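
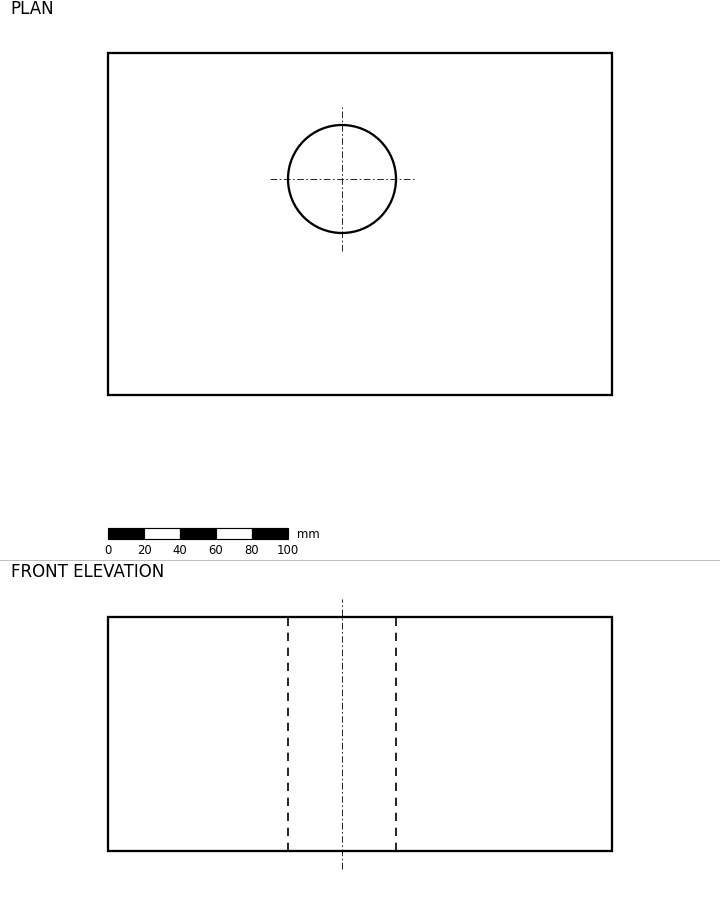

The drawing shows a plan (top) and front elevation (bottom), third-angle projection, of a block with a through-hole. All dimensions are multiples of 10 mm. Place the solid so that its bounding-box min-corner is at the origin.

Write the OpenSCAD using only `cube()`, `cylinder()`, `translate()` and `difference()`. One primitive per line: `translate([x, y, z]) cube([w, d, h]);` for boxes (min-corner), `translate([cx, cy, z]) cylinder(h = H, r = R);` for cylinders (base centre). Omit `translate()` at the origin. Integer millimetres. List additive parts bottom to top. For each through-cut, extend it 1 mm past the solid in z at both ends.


difference() {
  cube([280, 190, 130]);
  translate([130, 120, -1]) cylinder(h = 132, r = 30);
}


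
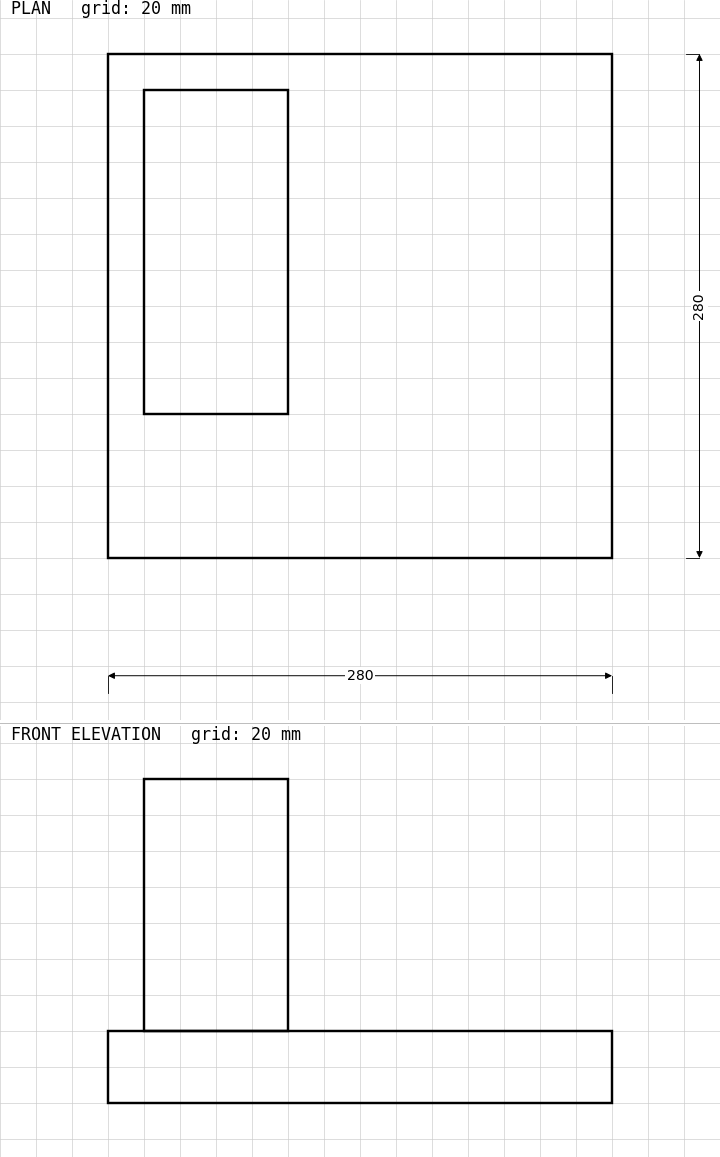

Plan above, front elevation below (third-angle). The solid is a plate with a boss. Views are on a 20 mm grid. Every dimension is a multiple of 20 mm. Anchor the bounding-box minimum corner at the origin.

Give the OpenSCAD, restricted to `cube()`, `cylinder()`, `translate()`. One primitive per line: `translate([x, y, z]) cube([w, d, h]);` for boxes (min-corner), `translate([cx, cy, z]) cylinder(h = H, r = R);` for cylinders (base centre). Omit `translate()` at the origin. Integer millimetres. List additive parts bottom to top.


cube([280, 280, 40]);
translate([20, 80, 40]) cube([80, 180, 140]);


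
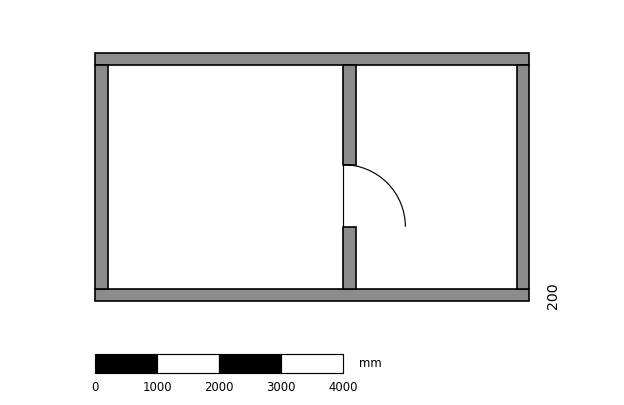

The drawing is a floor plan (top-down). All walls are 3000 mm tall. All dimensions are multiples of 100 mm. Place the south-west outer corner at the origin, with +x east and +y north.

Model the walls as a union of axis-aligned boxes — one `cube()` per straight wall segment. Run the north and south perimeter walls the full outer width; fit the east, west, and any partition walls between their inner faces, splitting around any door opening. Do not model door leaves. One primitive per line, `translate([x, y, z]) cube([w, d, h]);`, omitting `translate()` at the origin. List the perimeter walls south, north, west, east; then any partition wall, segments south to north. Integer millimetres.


cube([7000, 200, 3000]);
translate([0, 3800, 0]) cube([7000, 200, 3000]);
translate([0, 200, 0]) cube([200, 3600, 3000]);
translate([6800, 200, 0]) cube([200, 3600, 3000]);
translate([4000, 200, 0]) cube([200, 1000, 3000]);
translate([4000, 2200, 0]) cube([200, 1600, 3000]);


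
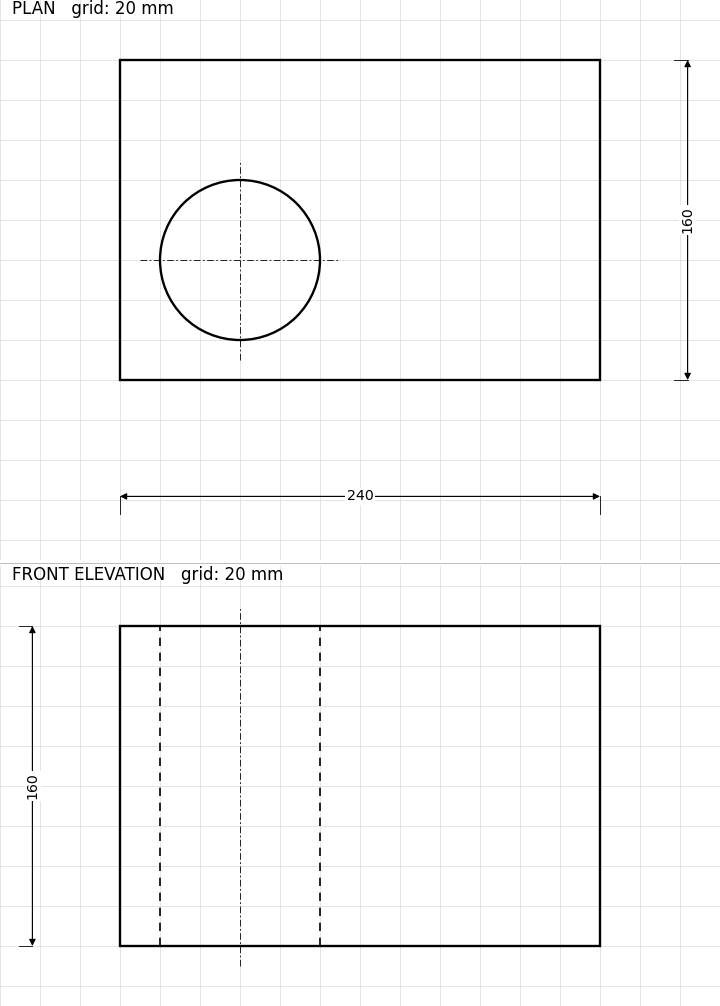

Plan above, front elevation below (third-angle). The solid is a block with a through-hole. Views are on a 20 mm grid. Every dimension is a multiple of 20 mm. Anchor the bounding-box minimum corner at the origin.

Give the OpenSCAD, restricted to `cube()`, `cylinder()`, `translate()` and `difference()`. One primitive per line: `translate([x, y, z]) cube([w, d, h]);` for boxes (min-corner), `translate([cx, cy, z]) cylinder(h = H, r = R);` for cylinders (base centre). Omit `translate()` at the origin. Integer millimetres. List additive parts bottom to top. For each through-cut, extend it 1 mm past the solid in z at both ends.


difference() {
  cube([240, 160, 160]);
  translate([60, 60, -1]) cylinder(h = 162, r = 40);
}


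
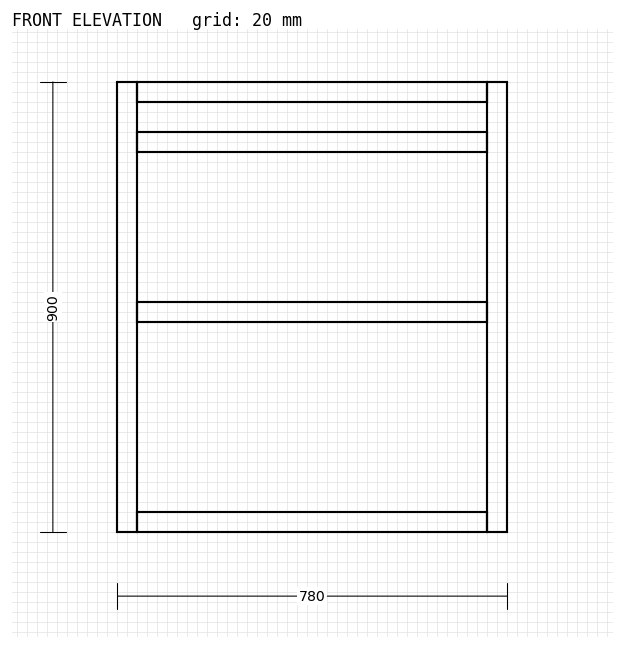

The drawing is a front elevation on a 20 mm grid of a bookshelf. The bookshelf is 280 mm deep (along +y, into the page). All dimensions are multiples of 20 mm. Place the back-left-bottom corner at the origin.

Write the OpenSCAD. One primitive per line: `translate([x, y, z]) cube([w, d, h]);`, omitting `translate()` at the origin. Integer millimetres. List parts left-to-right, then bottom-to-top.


cube([40, 280, 900]);
translate([40, 0, 0]) cube([700, 280, 40]);
translate([40, 0, 420]) cube([700, 280, 40]);
translate([40, 0, 760]) cube([700, 280, 40]);
translate([40, 0, 860]) cube([700, 280, 40]);
translate([740, 0, 0]) cube([40, 280, 900]);


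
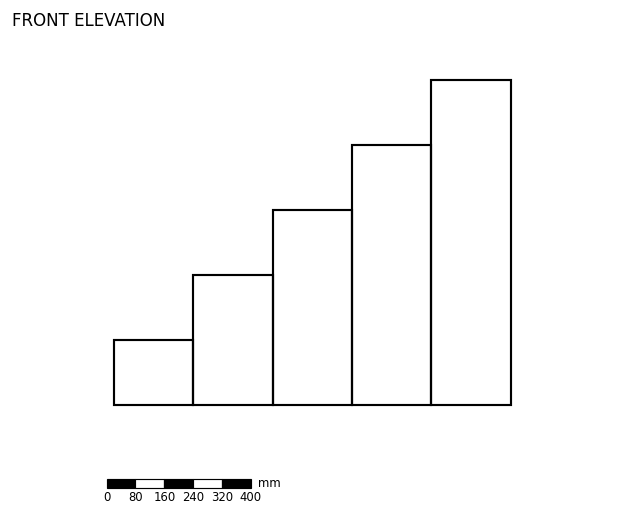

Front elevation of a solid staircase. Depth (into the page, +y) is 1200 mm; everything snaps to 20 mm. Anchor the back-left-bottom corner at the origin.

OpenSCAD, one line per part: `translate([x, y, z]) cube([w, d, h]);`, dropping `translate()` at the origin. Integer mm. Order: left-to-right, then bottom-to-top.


cube([220, 1200, 180]);
translate([220, 0, 0]) cube([220, 1200, 360]);
translate([440, 0, 0]) cube([220, 1200, 540]);
translate([660, 0, 0]) cube([220, 1200, 720]);
translate([880, 0, 0]) cube([220, 1200, 900]);


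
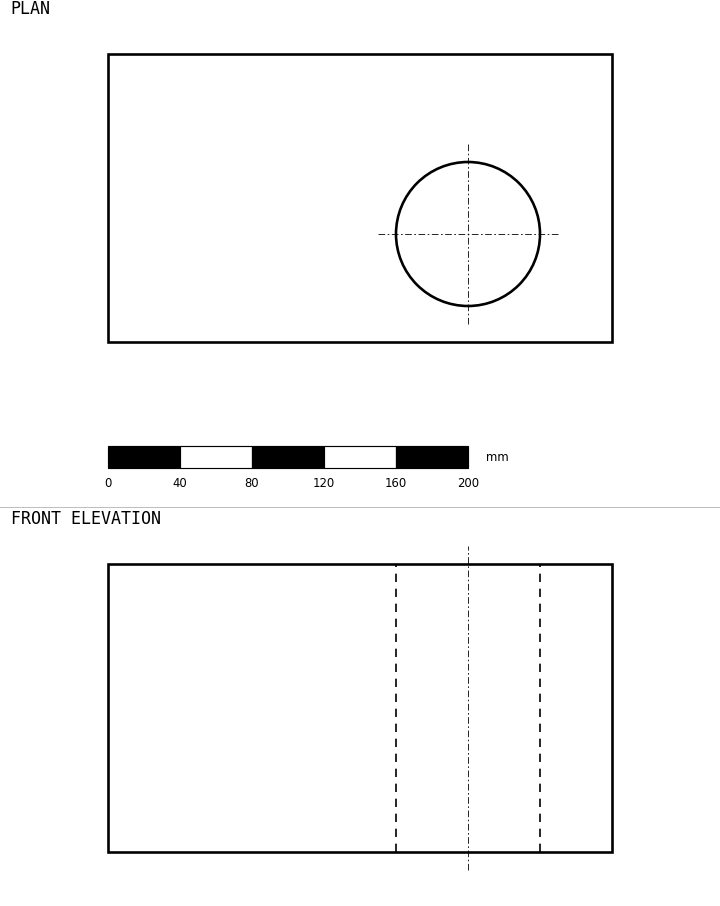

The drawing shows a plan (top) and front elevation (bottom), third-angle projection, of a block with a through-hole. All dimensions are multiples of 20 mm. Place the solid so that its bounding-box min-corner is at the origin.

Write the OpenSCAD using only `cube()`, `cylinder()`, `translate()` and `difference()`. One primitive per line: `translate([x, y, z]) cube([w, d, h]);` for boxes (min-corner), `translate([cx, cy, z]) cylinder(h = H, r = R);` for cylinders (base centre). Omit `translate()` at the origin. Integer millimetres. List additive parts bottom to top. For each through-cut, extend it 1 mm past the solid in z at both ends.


difference() {
  cube([280, 160, 160]);
  translate([200, 60, -1]) cylinder(h = 162, r = 40);
}


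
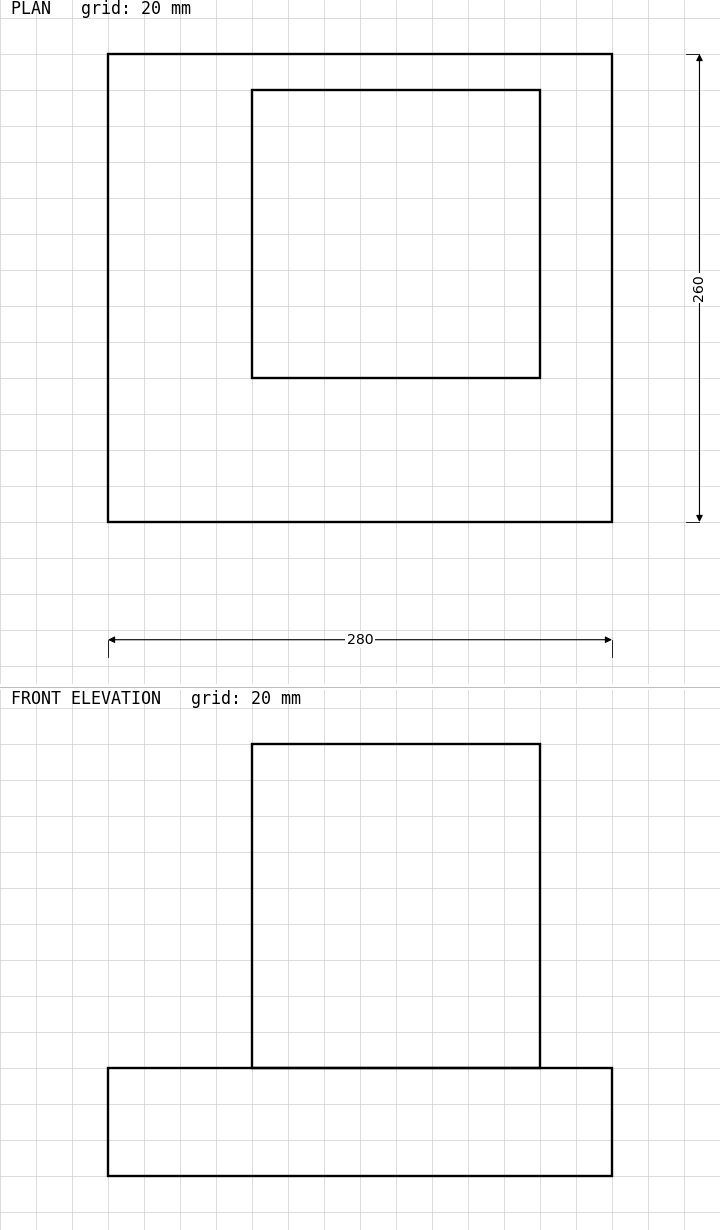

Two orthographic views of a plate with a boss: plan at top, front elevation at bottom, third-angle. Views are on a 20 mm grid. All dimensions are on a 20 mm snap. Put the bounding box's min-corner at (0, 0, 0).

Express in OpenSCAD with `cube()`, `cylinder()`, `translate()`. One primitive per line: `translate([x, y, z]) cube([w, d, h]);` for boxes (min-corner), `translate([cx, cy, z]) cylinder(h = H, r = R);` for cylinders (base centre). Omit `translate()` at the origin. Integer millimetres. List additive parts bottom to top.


cube([280, 260, 60]);
translate([80, 80, 60]) cube([160, 160, 180]);


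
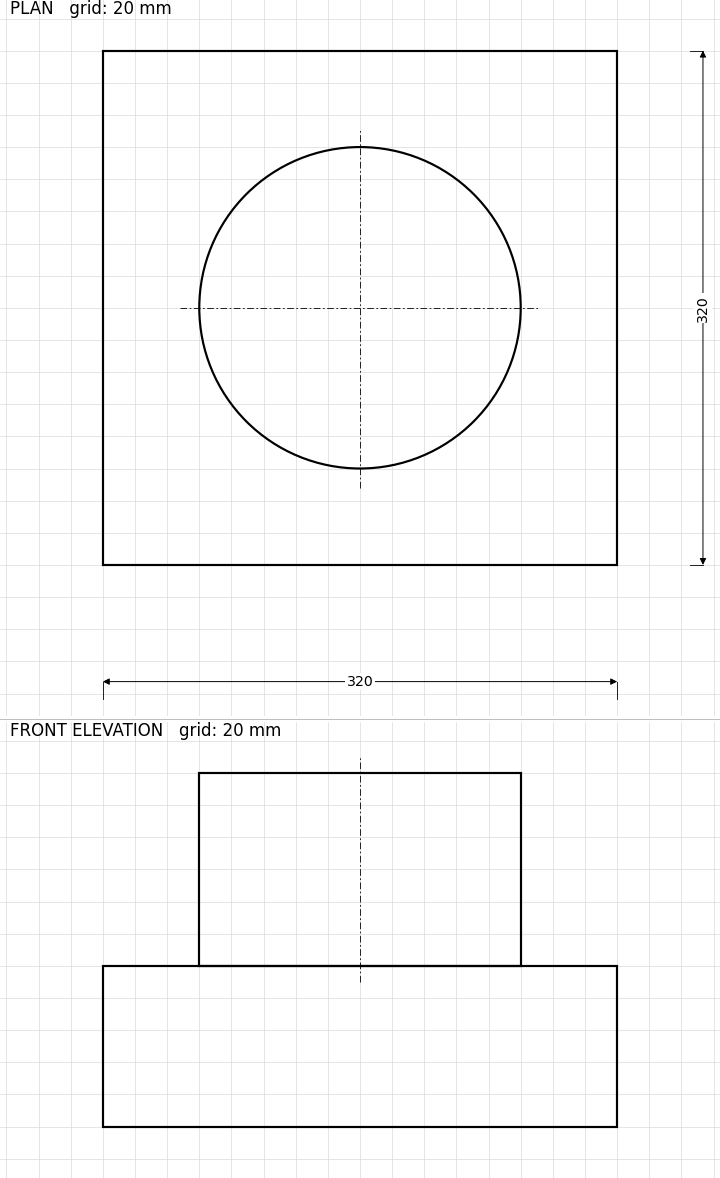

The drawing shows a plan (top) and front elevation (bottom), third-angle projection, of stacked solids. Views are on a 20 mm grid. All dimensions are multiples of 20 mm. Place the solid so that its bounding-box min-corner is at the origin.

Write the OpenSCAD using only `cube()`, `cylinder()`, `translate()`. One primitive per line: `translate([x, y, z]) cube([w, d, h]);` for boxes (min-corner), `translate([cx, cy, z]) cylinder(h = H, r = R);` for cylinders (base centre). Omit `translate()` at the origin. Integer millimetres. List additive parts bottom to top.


cube([320, 320, 100]);
translate([160, 160, 100]) cylinder(h = 120, r = 100);


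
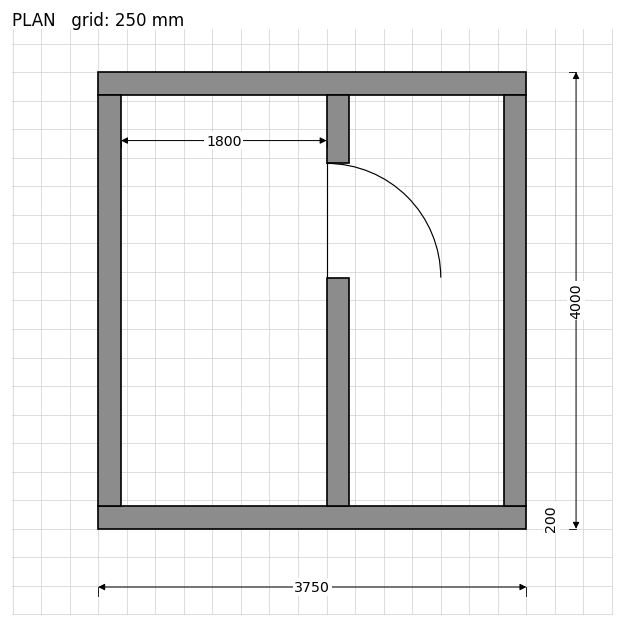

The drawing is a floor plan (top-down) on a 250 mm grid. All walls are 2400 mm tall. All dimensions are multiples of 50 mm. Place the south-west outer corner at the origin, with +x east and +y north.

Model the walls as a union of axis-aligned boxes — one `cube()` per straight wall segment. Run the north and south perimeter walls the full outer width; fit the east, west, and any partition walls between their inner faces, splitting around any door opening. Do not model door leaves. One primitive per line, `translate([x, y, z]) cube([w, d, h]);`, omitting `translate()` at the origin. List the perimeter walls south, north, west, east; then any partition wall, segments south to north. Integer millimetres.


cube([3750, 200, 2400]);
translate([0, 3800, 0]) cube([3750, 200, 2400]);
translate([0, 200, 0]) cube([200, 3600, 2400]);
translate([3550, 200, 0]) cube([200, 3600, 2400]);
translate([2000, 200, 0]) cube([200, 2000, 2400]);
translate([2000, 3200, 0]) cube([200, 600, 2400]);


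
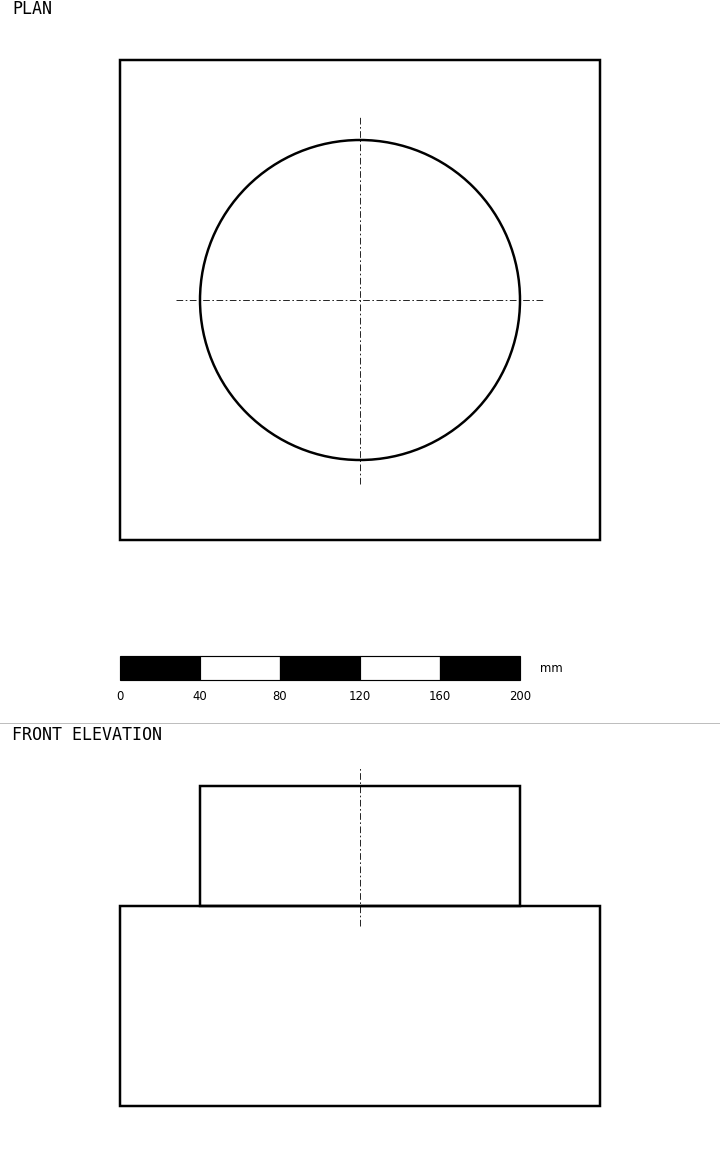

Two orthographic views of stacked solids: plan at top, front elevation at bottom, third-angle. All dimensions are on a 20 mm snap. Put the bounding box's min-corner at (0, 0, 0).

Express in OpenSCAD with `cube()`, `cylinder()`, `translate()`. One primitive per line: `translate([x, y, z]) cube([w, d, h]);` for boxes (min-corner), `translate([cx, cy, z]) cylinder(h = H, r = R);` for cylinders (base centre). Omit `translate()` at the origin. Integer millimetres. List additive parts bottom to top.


cube([240, 240, 100]);
translate([120, 120, 100]) cylinder(h = 60, r = 80);


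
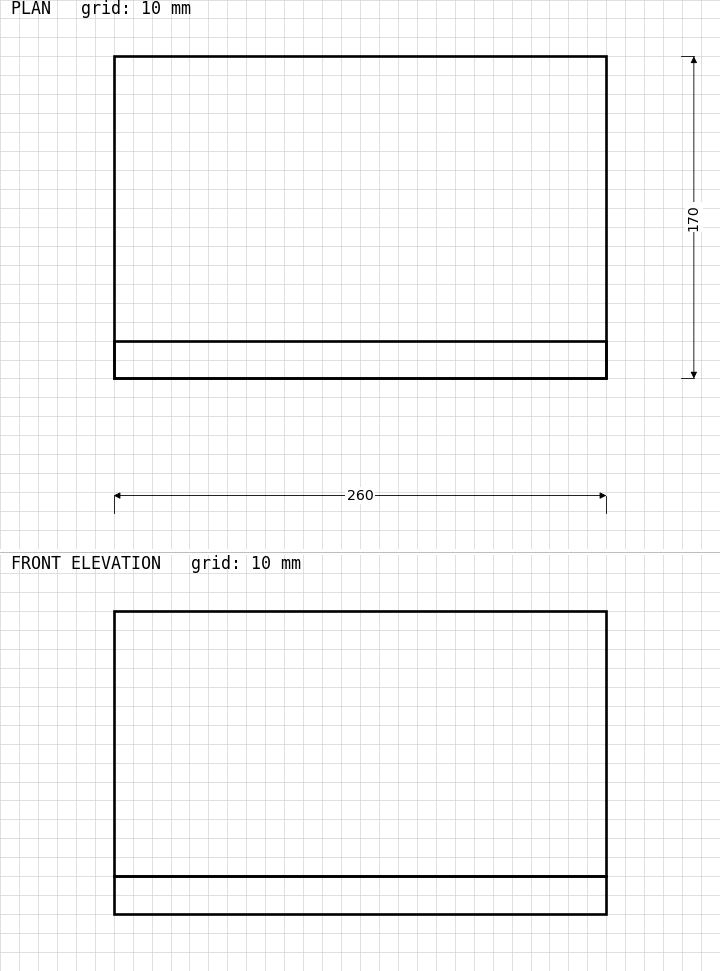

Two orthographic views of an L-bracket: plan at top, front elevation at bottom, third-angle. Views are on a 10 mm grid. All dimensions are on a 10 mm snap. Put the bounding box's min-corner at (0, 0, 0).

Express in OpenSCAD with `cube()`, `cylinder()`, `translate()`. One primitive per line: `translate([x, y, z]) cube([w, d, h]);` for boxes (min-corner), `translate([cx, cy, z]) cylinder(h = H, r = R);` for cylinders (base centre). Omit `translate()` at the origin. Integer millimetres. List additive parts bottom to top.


cube([260, 170, 20]);
translate([0, 0, 20]) cube([260, 20, 140]);


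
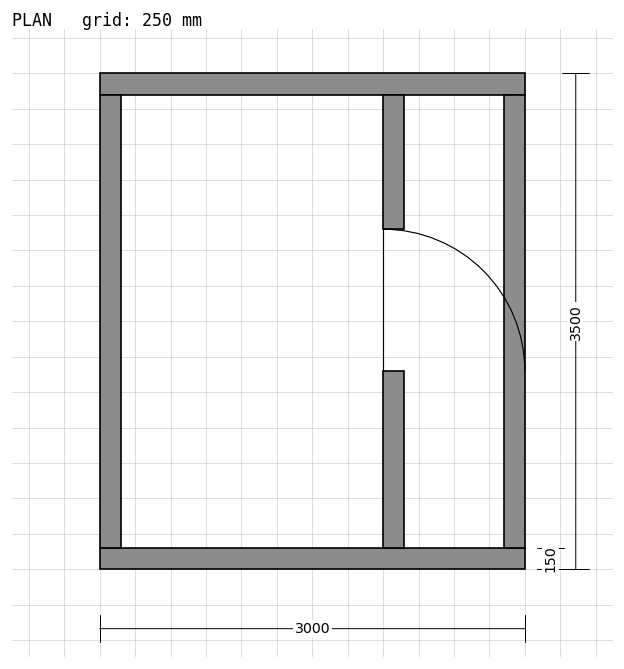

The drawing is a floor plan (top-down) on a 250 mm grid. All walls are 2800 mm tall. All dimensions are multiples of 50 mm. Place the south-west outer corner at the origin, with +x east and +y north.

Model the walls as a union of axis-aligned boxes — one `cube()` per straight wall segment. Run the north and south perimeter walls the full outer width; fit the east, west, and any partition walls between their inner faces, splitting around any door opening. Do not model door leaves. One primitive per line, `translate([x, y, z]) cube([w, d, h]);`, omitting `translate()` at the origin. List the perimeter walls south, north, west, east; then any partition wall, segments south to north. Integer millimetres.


cube([3000, 150, 2800]);
translate([0, 3350, 0]) cube([3000, 150, 2800]);
translate([0, 150, 0]) cube([150, 3200, 2800]);
translate([2850, 150, 0]) cube([150, 3200, 2800]);
translate([2000, 150, 0]) cube([150, 1250, 2800]);
translate([2000, 2400, 0]) cube([150, 950, 2800]);


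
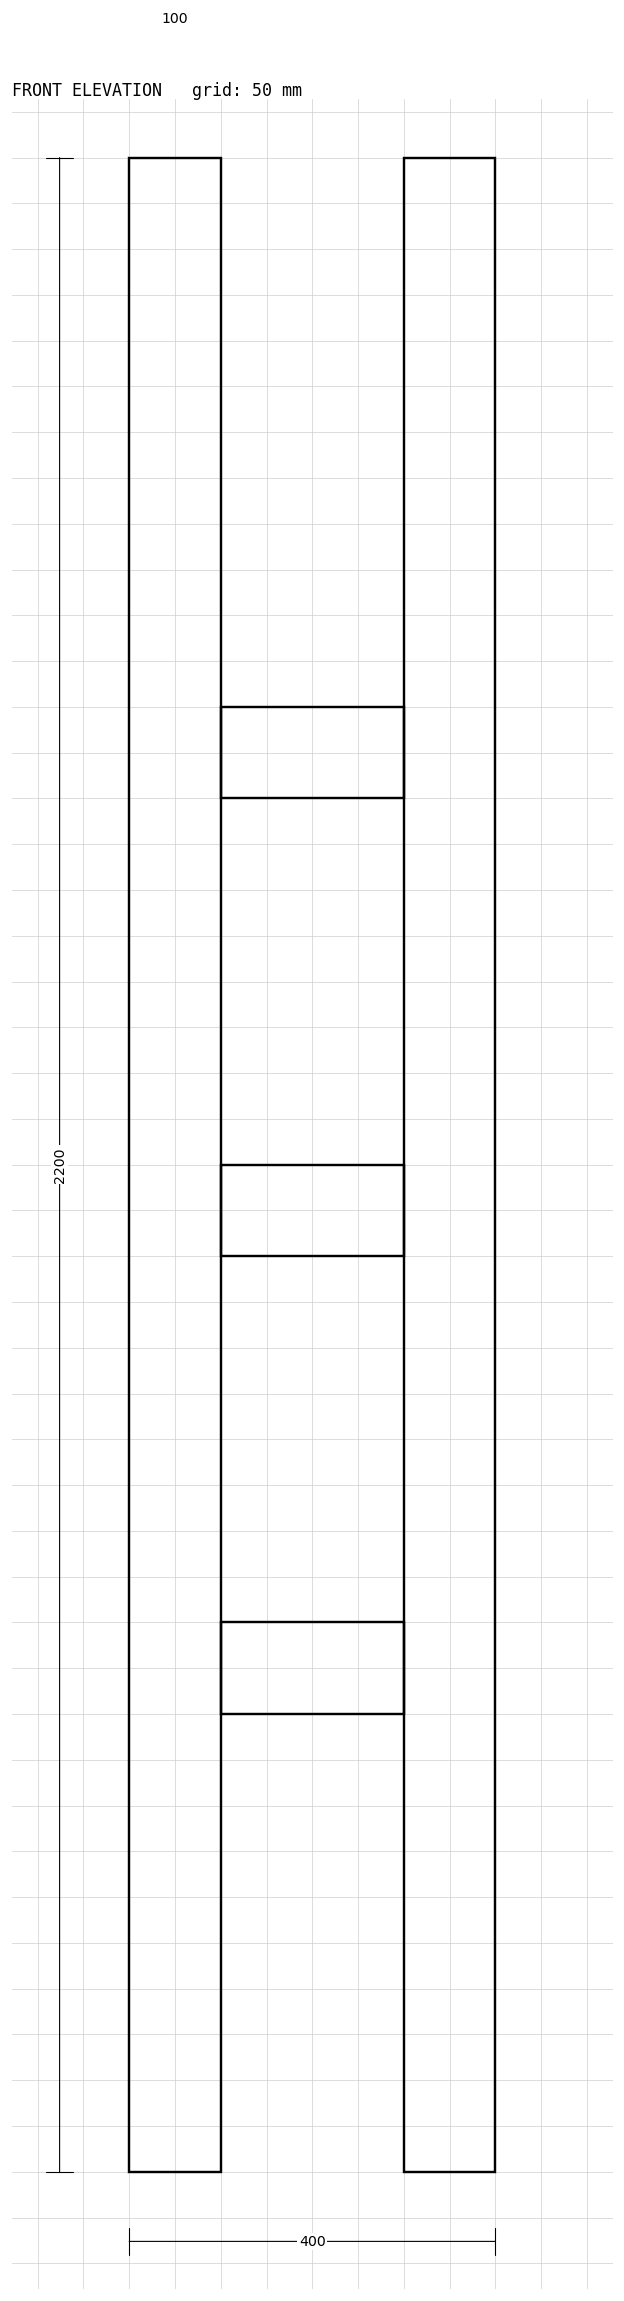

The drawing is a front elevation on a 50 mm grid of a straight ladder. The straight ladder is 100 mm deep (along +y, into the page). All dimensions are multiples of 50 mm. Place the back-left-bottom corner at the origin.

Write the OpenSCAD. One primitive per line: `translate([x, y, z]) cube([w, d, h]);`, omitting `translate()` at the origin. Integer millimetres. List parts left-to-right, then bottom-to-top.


cube([100, 100, 2200]);
translate([100, 0, 500]) cube([200, 100, 100]);
translate([100, 0, 1000]) cube([200, 100, 100]);
translate([100, 0, 1500]) cube([200, 100, 100]);
translate([300, 0, 0]) cube([100, 100, 2200]);


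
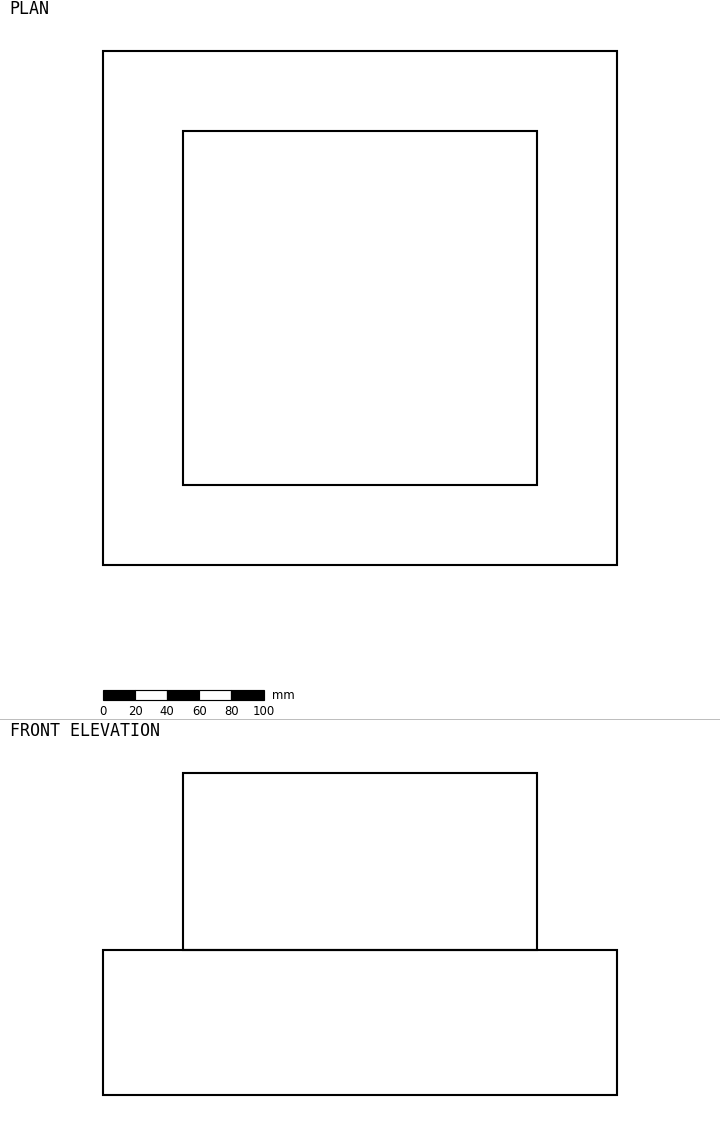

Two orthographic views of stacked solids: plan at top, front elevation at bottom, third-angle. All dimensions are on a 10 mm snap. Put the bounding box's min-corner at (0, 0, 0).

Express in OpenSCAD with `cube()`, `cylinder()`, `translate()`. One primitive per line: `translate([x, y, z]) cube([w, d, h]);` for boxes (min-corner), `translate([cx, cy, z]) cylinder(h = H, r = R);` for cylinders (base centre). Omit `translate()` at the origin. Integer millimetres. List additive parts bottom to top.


cube([320, 320, 90]);
translate([50, 50, 90]) cube([220, 220, 110]);


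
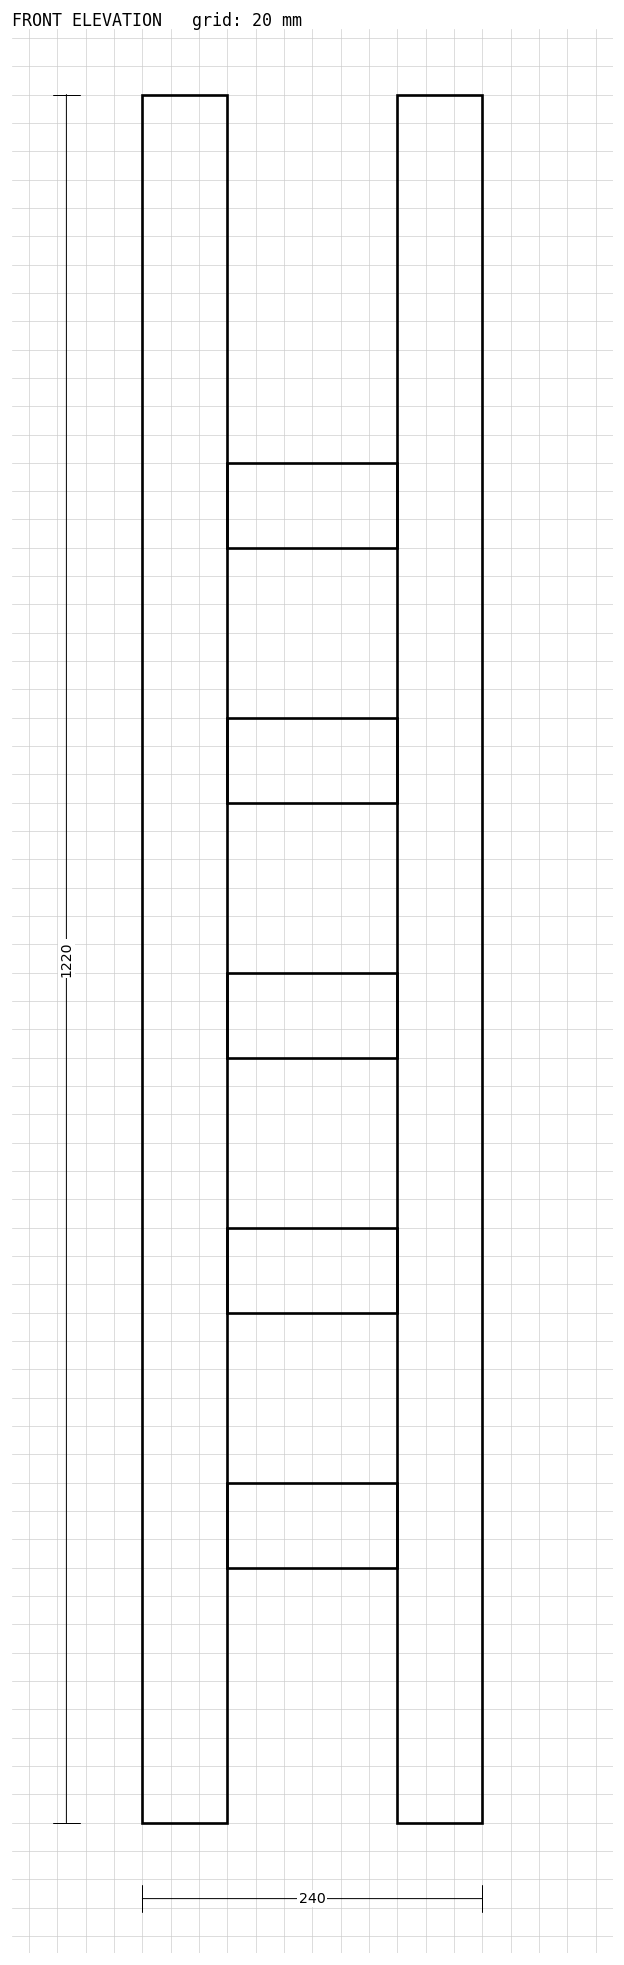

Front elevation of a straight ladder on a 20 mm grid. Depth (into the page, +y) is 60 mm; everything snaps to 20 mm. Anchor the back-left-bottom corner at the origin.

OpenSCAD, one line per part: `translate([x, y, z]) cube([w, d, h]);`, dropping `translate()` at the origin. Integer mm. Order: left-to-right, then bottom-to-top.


cube([60, 60, 1220]);
translate([60, 0, 180]) cube([120, 60, 60]);
translate([60, 0, 360]) cube([120, 60, 60]);
translate([60, 0, 540]) cube([120, 60, 60]);
translate([60, 0, 720]) cube([120, 60, 60]);
translate([60, 0, 900]) cube([120, 60, 60]);
translate([180, 0, 0]) cube([60, 60, 1220]);


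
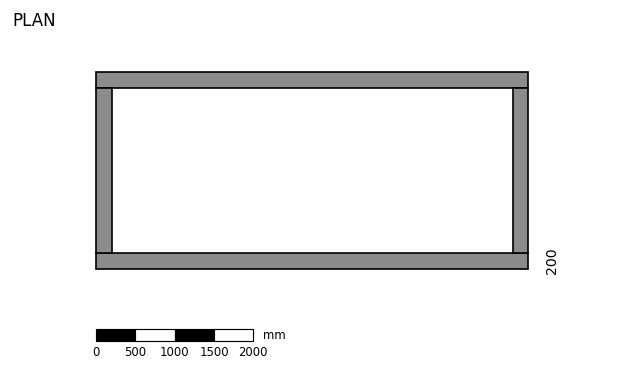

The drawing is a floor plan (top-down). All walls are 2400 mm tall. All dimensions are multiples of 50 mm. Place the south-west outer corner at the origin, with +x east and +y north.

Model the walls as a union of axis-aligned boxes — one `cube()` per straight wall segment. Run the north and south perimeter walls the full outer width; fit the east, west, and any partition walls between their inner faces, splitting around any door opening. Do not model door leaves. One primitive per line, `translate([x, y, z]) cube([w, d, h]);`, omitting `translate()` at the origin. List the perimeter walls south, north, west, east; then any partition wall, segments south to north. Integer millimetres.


cube([5500, 200, 2400]);
translate([0, 2300, 0]) cube([5500, 200, 2400]);
translate([0, 200, 0]) cube([200, 2100, 2400]);
translate([5300, 200, 0]) cube([200, 2100, 2400]);


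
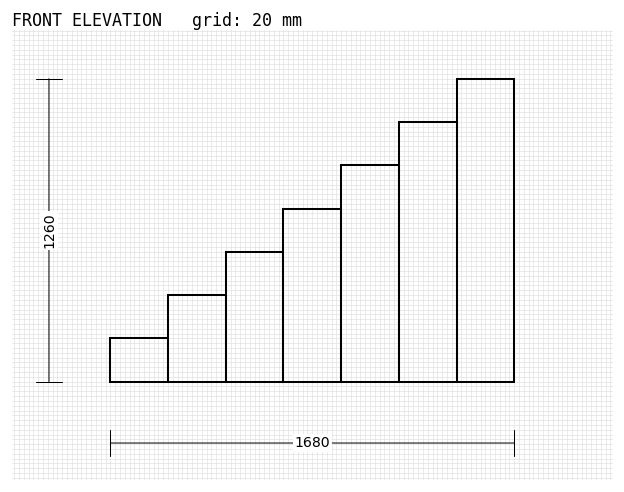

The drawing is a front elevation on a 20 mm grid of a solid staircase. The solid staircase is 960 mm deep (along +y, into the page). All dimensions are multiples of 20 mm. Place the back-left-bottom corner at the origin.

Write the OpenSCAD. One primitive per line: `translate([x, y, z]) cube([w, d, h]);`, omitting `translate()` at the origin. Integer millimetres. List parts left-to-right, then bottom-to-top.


cube([240, 960, 180]);
translate([240, 0, 0]) cube([240, 960, 360]);
translate([480, 0, 0]) cube([240, 960, 540]);
translate([720, 0, 0]) cube([240, 960, 720]);
translate([960, 0, 0]) cube([240, 960, 900]);
translate([1200, 0, 0]) cube([240, 960, 1080]);
translate([1440, 0, 0]) cube([240, 960, 1260]);


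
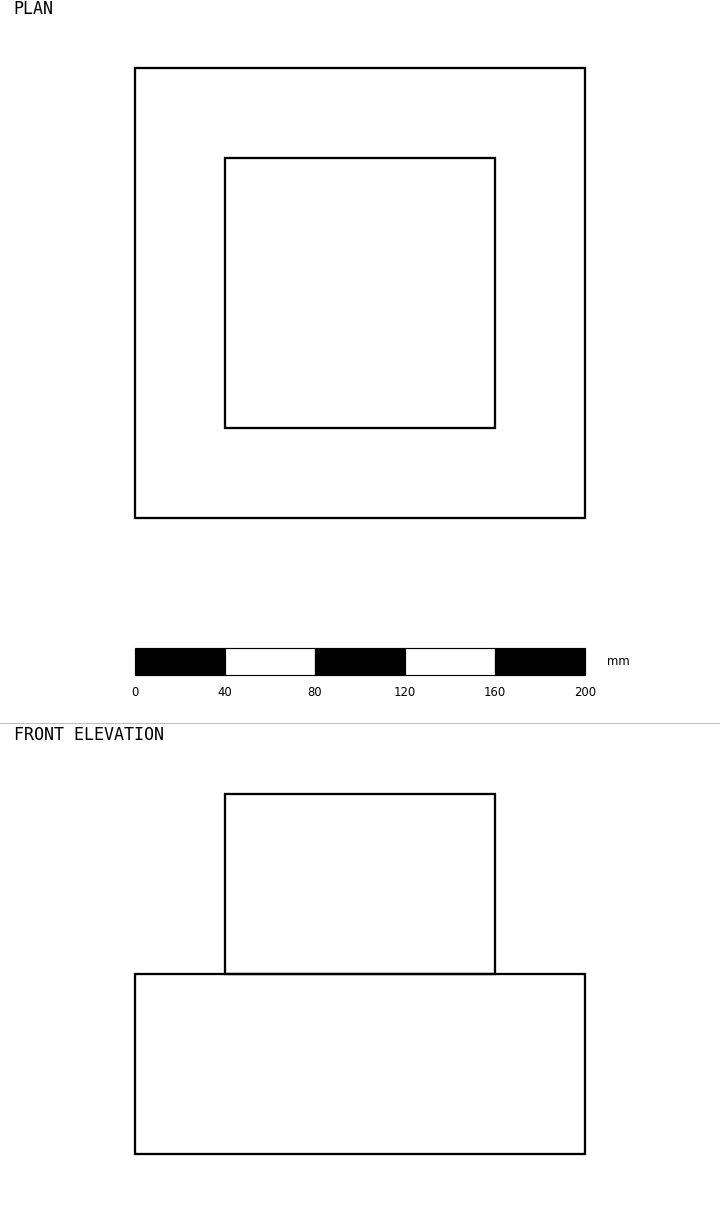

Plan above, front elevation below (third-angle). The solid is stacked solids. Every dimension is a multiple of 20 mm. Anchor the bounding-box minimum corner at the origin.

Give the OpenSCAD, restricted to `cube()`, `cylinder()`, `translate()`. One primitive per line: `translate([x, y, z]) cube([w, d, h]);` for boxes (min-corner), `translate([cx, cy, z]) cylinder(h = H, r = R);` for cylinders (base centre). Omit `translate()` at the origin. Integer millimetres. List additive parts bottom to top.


cube([200, 200, 80]);
translate([40, 40, 80]) cube([120, 120, 80]);


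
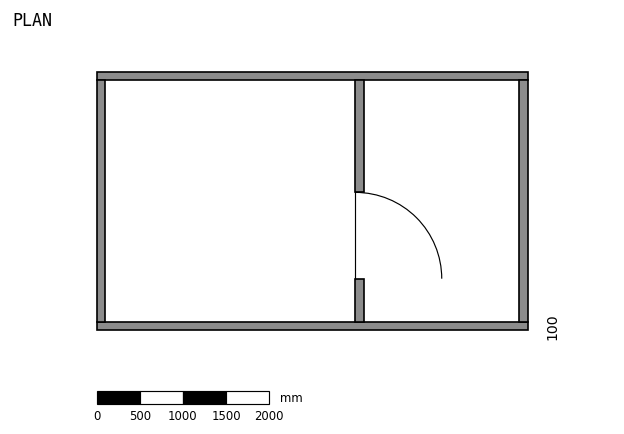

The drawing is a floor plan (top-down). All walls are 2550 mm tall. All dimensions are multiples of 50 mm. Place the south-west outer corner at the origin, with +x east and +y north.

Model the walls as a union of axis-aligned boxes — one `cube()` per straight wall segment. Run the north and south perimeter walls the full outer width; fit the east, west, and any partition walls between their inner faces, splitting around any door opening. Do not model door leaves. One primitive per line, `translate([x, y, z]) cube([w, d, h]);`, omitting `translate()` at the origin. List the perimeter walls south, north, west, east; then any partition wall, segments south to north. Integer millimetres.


cube([5000, 100, 2550]);
translate([0, 2900, 0]) cube([5000, 100, 2550]);
translate([0, 100, 0]) cube([100, 2800, 2550]);
translate([4900, 100, 0]) cube([100, 2800, 2550]);
translate([3000, 100, 0]) cube([100, 500, 2550]);
translate([3000, 1600, 0]) cube([100, 1300, 2550]);


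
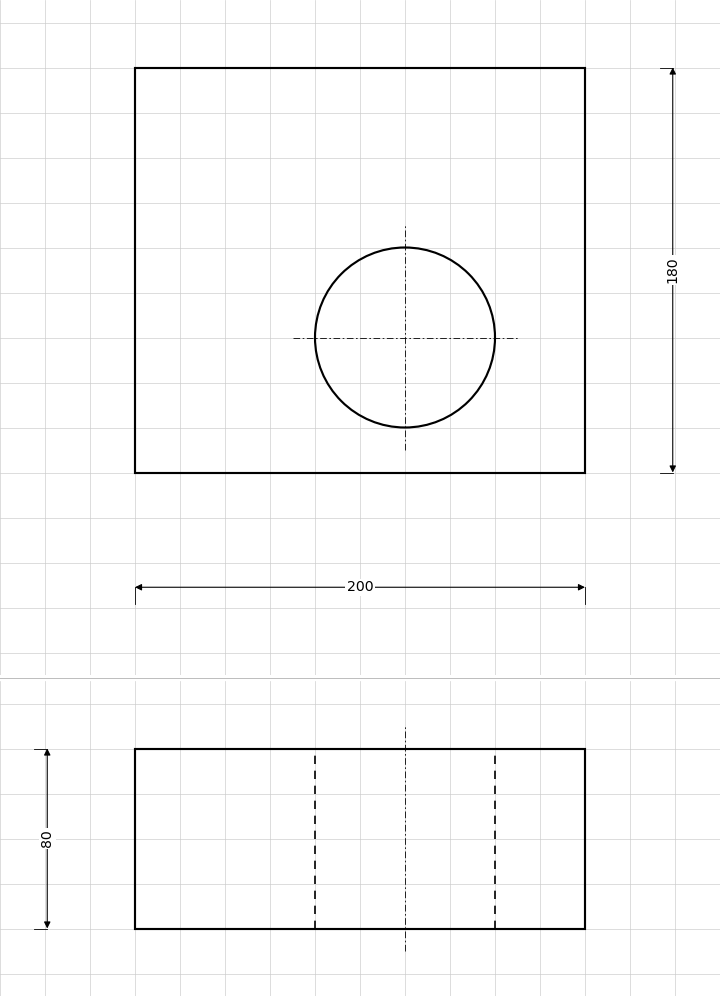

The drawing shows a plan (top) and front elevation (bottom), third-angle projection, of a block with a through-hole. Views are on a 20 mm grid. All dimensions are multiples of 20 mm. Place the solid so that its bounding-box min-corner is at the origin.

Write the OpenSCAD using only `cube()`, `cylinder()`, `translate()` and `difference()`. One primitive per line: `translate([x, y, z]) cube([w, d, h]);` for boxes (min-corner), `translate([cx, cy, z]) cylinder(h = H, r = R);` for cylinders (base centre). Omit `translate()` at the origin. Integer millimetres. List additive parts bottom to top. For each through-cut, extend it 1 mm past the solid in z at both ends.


difference() {
  cube([200, 180, 80]);
  translate([120, 60, -1]) cylinder(h = 82, r = 40);
}


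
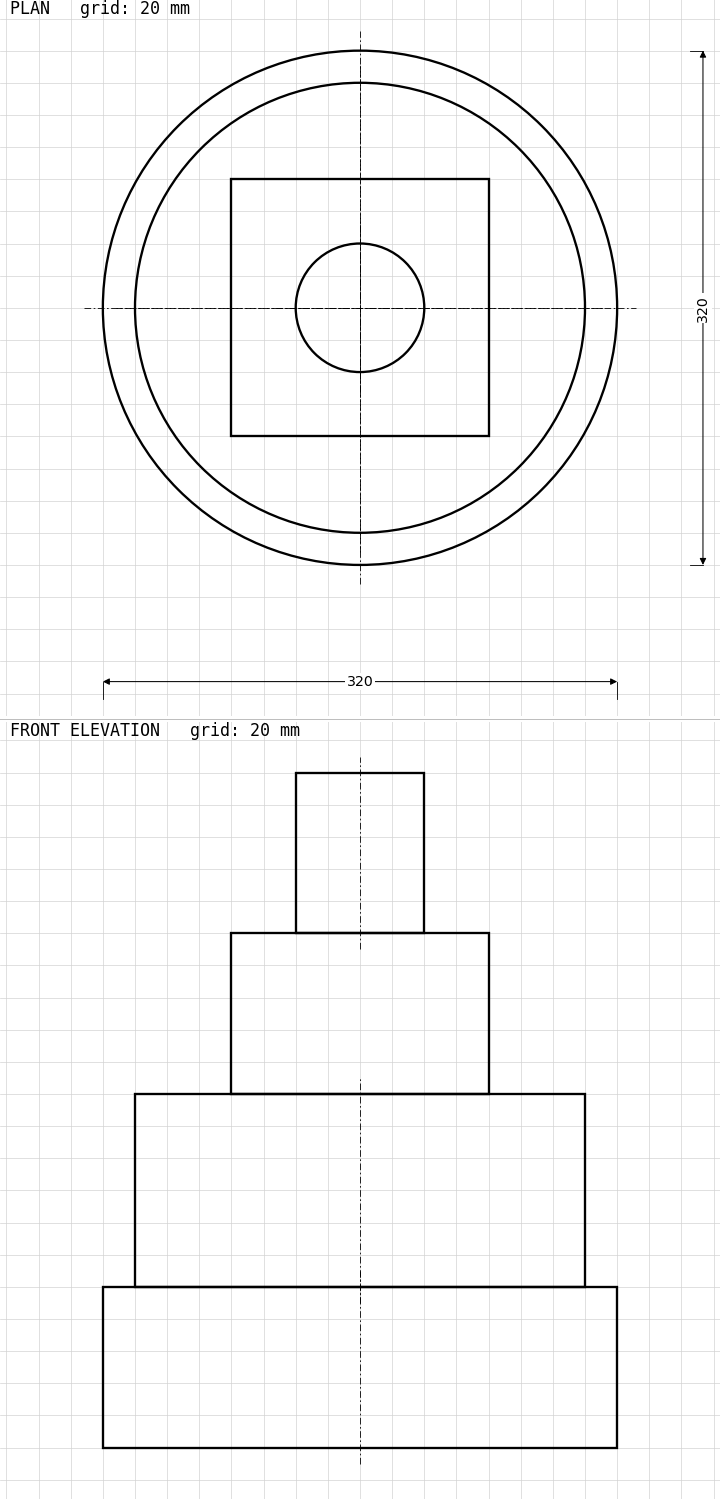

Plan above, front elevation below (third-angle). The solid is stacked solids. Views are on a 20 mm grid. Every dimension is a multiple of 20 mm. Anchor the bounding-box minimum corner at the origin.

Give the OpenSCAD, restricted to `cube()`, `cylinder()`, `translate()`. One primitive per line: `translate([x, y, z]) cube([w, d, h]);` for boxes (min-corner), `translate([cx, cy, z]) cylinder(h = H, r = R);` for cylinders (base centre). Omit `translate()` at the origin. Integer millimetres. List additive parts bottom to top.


translate([160, 160, 0]) cylinder(h = 100, r = 160);
translate([160, 160, 100]) cylinder(h = 120, r = 140);
translate([80, 80, 220]) cube([160, 160, 100]);
translate([160, 160, 320]) cylinder(h = 100, r = 40);


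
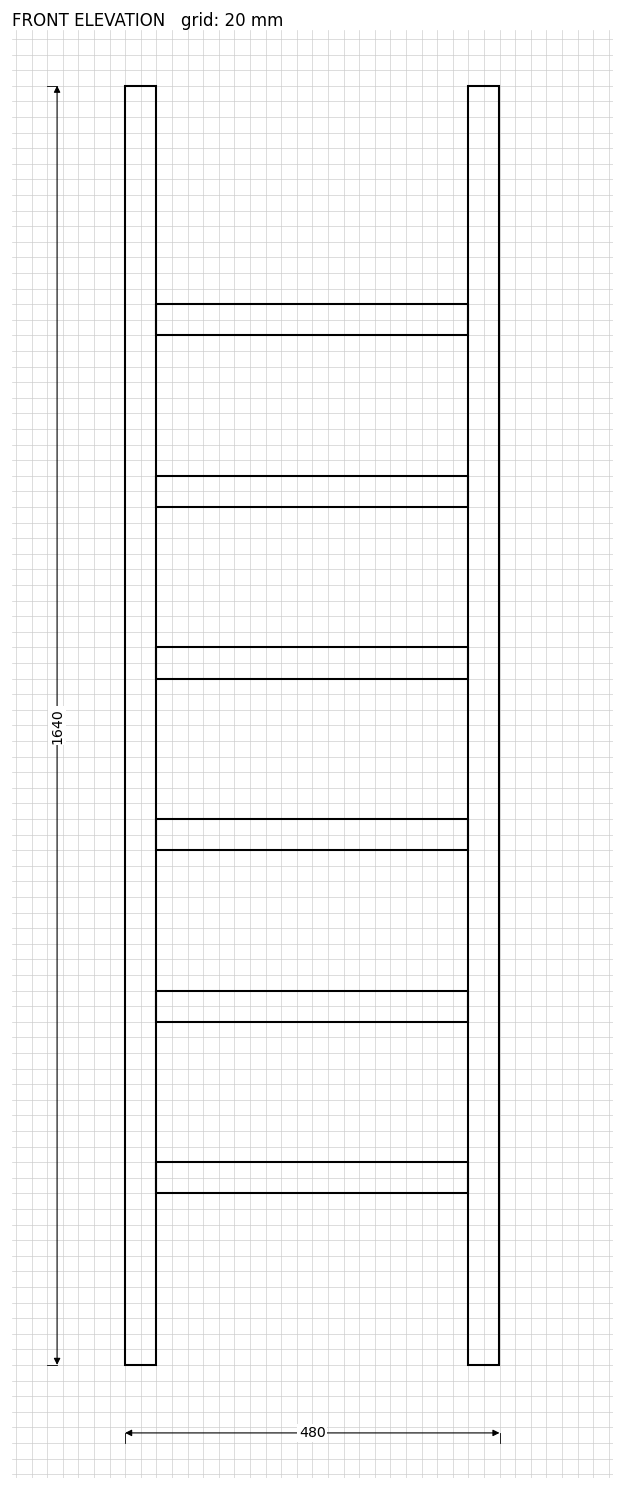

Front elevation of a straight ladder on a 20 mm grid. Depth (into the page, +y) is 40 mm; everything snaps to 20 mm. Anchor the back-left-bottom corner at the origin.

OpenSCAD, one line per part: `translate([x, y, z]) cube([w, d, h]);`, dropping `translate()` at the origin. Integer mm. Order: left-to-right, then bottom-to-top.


cube([40, 40, 1640]);
translate([40, 0, 220]) cube([400, 40, 40]);
translate([40, 0, 440]) cube([400, 40, 40]);
translate([40, 0, 660]) cube([400, 40, 40]);
translate([40, 0, 880]) cube([400, 40, 40]);
translate([40, 0, 1100]) cube([400, 40, 40]);
translate([40, 0, 1320]) cube([400, 40, 40]);
translate([440, 0, 0]) cube([40, 40, 1640]);


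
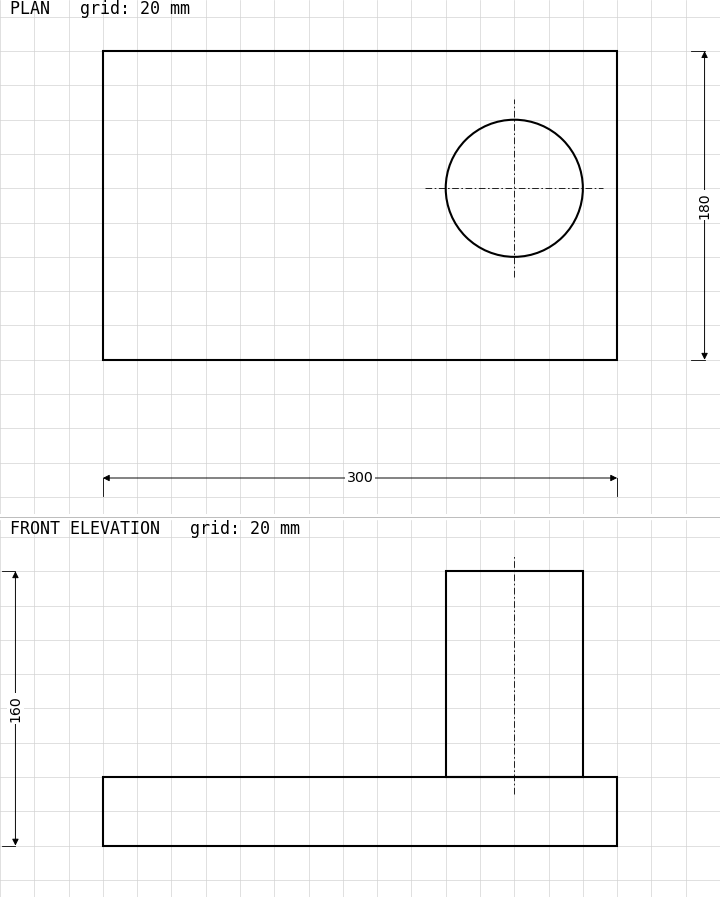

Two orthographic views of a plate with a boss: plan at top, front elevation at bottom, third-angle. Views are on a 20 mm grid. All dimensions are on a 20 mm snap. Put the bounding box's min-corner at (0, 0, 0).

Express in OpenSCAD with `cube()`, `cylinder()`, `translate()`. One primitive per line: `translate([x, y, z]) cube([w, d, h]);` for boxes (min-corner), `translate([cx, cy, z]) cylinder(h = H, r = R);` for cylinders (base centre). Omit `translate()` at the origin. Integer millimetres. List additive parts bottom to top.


cube([300, 180, 40]);
translate([240, 100, 40]) cylinder(h = 120, r = 40);


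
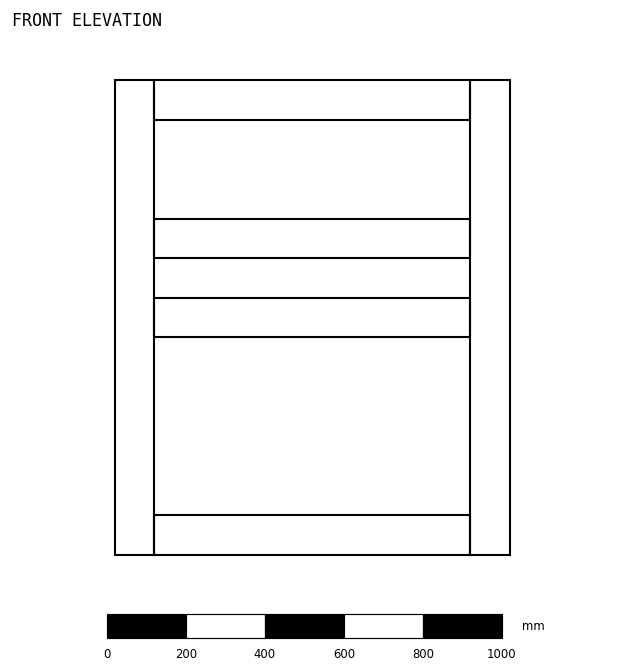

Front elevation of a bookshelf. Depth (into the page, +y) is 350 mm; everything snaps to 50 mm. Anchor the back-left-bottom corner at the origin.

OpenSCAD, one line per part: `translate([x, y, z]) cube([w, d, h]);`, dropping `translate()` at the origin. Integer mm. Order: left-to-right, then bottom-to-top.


cube([100, 350, 1200]);
translate([100, 0, 0]) cube([800, 350, 100]);
translate([100, 0, 550]) cube([800, 350, 100]);
translate([100, 0, 750]) cube([800, 350, 100]);
translate([100, 0, 1100]) cube([800, 350, 100]);
translate([900, 0, 0]) cube([100, 350, 1200]);


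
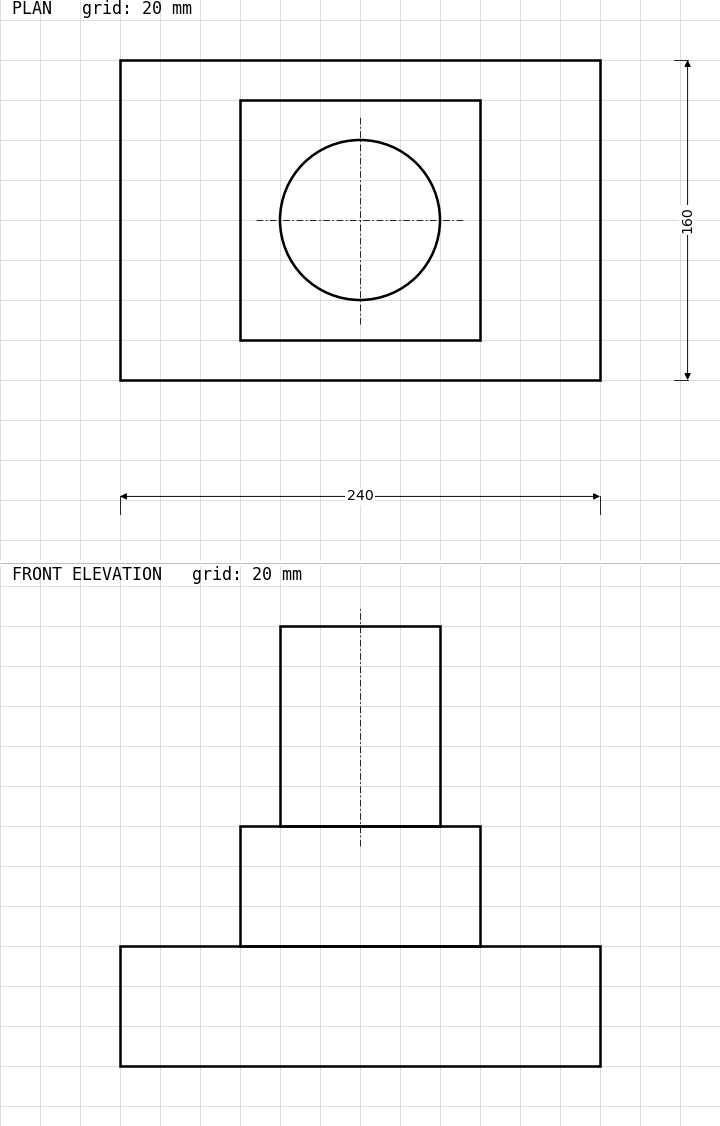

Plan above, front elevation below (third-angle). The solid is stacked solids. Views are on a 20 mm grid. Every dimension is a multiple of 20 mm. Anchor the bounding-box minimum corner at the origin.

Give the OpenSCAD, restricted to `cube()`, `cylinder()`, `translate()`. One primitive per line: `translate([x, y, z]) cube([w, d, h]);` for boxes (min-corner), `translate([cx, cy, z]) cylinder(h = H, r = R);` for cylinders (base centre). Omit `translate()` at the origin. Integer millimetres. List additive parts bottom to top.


cube([240, 160, 60]);
translate([60, 20, 60]) cube([120, 120, 60]);
translate([120, 80, 120]) cylinder(h = 100, r = 40);


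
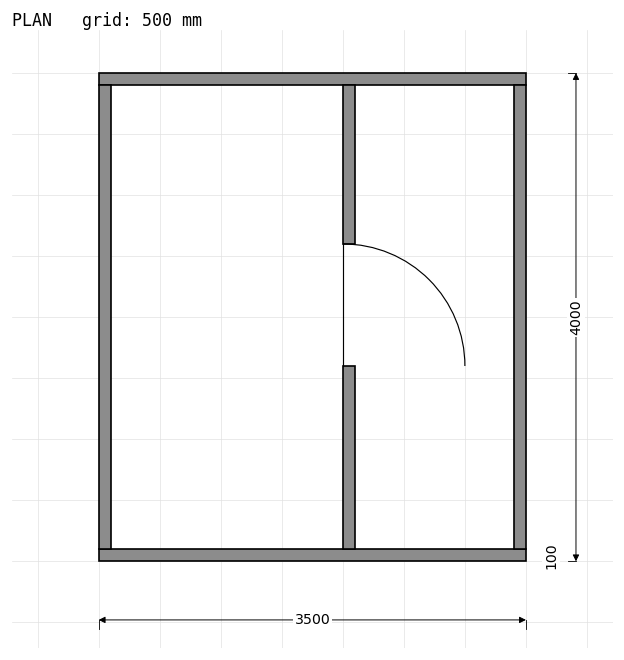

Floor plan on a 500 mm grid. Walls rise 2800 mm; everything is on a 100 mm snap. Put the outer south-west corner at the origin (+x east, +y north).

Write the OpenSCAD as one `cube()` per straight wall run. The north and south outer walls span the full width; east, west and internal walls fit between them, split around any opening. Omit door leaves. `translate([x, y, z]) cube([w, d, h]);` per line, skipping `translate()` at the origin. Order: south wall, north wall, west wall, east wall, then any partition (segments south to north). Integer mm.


cube([3500, 100, 2800]);
translate([0, 3900, 0]) cube([3500, 100, 2800]);
translate([0, 100, 0]) cube([100, 3800, 2800]);
translate([3400, 100, 0]) cube([100, 3800, 2800]);
translate([2000, 100, 0]) cube([100, 1500, 2800]);
translate([2000, 2600, 0]) cube([100, 1300, 2800]);


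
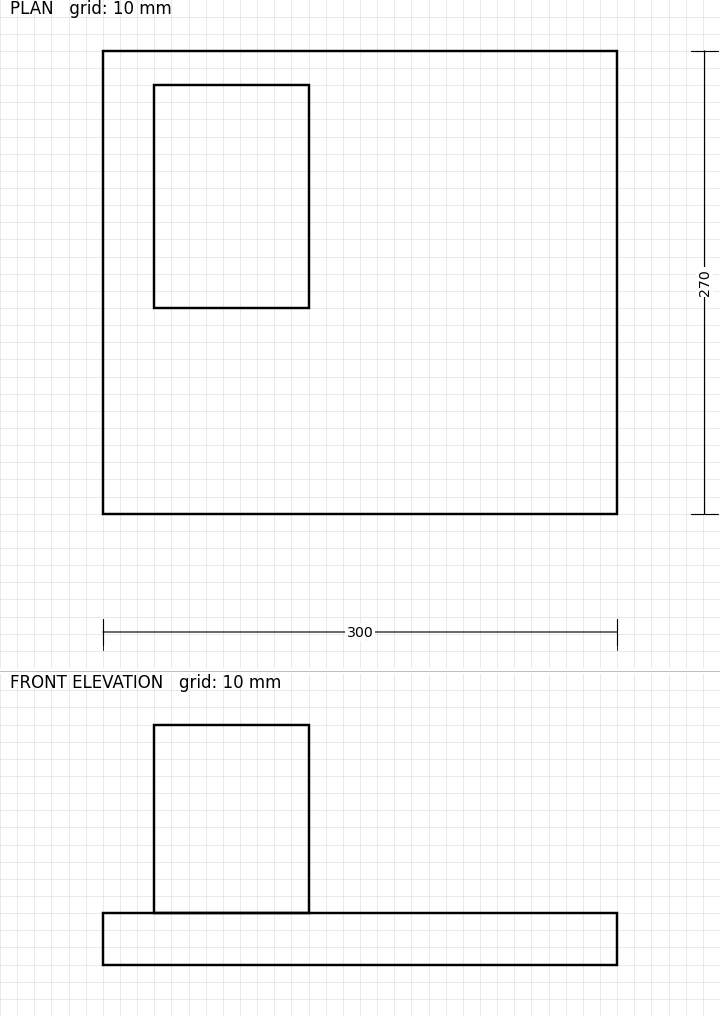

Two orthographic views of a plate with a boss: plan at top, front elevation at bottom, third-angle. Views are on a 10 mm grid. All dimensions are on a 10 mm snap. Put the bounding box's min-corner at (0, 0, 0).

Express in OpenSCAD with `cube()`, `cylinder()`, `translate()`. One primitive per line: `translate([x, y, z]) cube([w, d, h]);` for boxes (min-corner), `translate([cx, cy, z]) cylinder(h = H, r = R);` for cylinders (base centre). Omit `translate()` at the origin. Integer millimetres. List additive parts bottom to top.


cube([300, 270, 30]);
translate([30, 120, 30]) cube([90, 130, 110]);


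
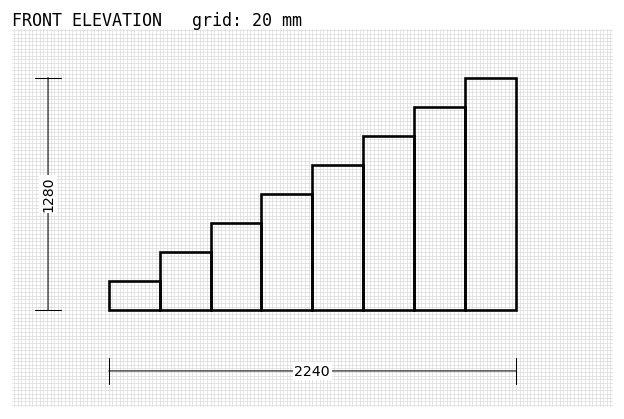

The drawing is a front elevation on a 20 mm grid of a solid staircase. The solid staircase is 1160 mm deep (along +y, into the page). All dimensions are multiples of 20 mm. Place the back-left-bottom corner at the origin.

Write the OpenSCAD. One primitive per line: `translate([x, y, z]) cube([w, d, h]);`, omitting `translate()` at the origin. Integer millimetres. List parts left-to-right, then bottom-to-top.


cube([280, 1160, 160]);
translate([280, 0, 0]) cube([280, 1160, 320]);
translate([560, 0, 0]) cube([280, 1160, 480]);
translate([840, 0, 0]) cube([280, 1160, 640]);
translate([1120, 0, 0]) cube([280, 1160, 800]);
translate([1400, 0, 0]) cube([280, 1160, 960]);
translate([1680, 0, 0]) cube([280, 1160, 1120]);
translate([1960, 0, 0]) cube([280, 1160, 1280]);


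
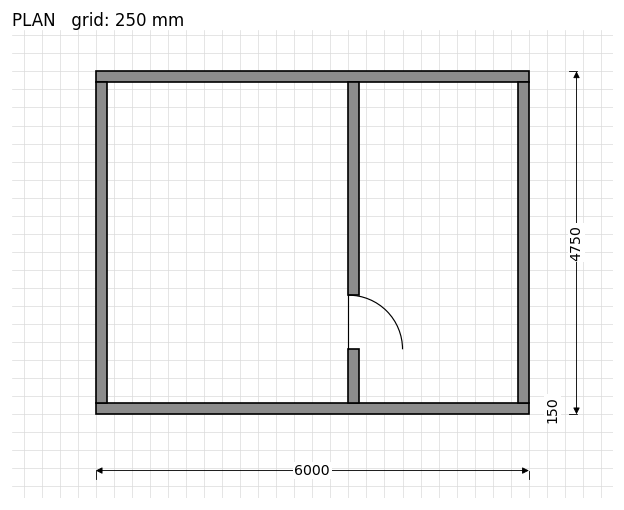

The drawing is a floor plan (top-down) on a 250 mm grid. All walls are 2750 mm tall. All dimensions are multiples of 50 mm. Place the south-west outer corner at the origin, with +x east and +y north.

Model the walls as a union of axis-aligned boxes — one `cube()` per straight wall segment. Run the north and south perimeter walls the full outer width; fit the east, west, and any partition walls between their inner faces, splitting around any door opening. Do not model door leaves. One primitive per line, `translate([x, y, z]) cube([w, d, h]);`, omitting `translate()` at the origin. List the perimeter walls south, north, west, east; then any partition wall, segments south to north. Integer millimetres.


cube([6000, 150, 2750]);
translate([0, 4600, 0]) cube([6000, 150, 2750]);
translate([0, 150, 0]) cube([150, 4450, 2750]);
translate([5850, 150, 0]) cube([150, 4450, 2750]);
translate([3500, 150, 0]) cube([150, 750, 2750]);
translate([3500, 1650, 0]) cube([150, 2950, 2750]);


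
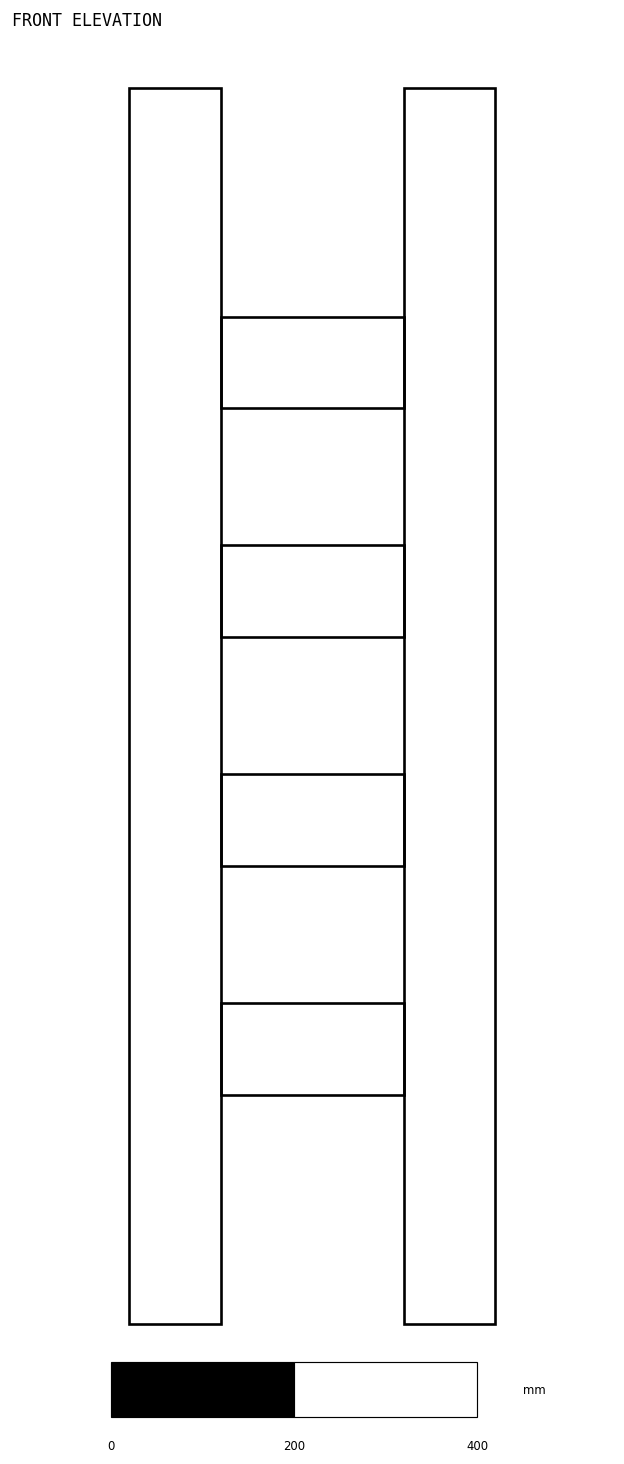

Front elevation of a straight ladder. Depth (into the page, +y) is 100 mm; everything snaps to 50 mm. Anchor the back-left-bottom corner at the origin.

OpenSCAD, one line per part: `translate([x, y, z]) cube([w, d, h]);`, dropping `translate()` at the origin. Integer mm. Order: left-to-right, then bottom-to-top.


cube([100, 100, 1350]);
translate([100, 0, 250]) cube([200, 100, 100]);
translate([100, 0, 500]) cube([200, 100, 100]);
translate([100, 0, 750]) cube([200, 100, 100]);
translate([100, 0, 1000]) cube([200, 100, 100]);
translate([300, 0, 0]) cube([100, 100, 1350]);


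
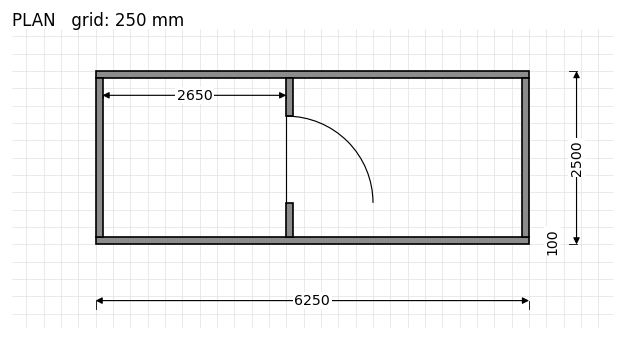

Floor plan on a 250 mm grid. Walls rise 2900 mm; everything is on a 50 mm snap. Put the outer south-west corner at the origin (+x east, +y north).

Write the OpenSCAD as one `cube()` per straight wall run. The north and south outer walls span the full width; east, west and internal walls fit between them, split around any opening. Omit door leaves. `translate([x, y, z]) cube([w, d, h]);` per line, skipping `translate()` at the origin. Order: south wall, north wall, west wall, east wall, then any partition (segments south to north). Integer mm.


cube([6250, 100, 2900]);
translate([0, 2400, 0]) cube([6250, 100, 2900]);
translate([0, 100, 0]) cube([100, 2300, 2900]);
translate([6150, 100, 0]) cube([100, 2300, 2900]);
translate([2750, 100, 0]) cube([100, 500, 2900]);
translate([2750, 1850, 0]) cube([100, 550, 2900]);


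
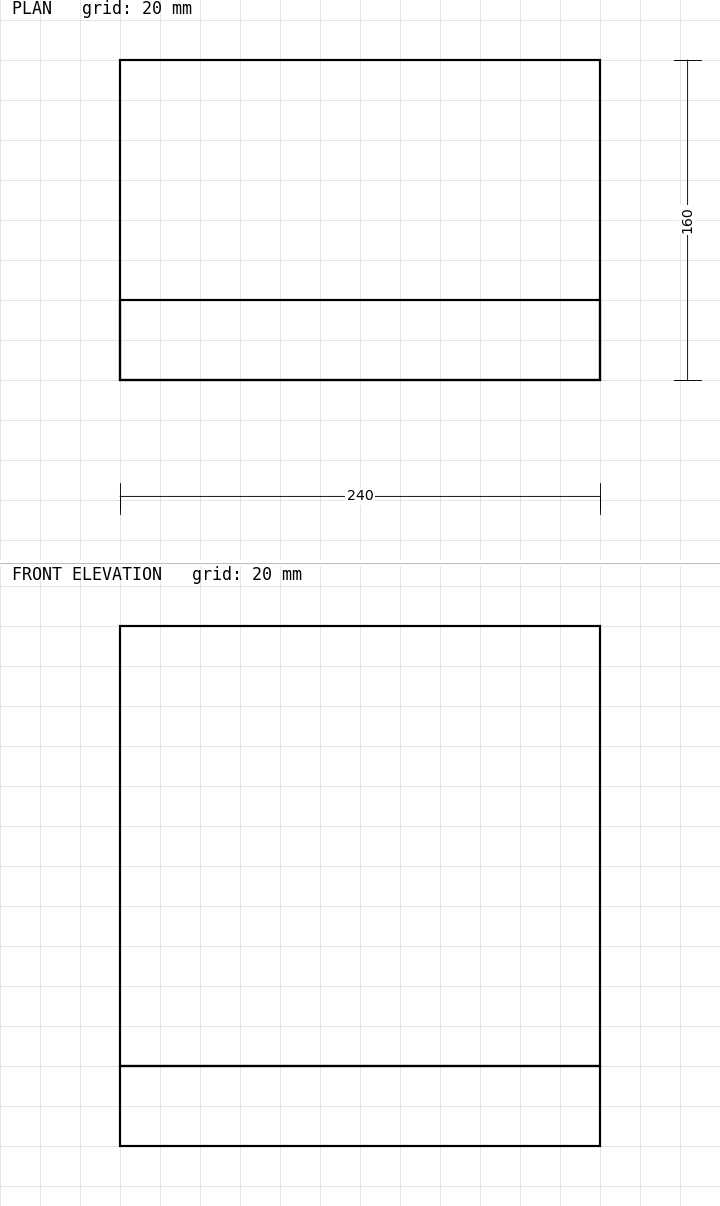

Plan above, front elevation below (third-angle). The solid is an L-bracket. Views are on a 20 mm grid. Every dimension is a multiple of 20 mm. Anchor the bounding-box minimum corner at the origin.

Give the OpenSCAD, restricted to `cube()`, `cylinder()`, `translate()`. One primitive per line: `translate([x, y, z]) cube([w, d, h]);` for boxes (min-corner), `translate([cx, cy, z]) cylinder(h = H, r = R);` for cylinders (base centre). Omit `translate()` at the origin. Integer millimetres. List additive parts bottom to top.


cube([240, 160, 40]);
translate([0, 0, 40]) cube([240, 40, 220]);


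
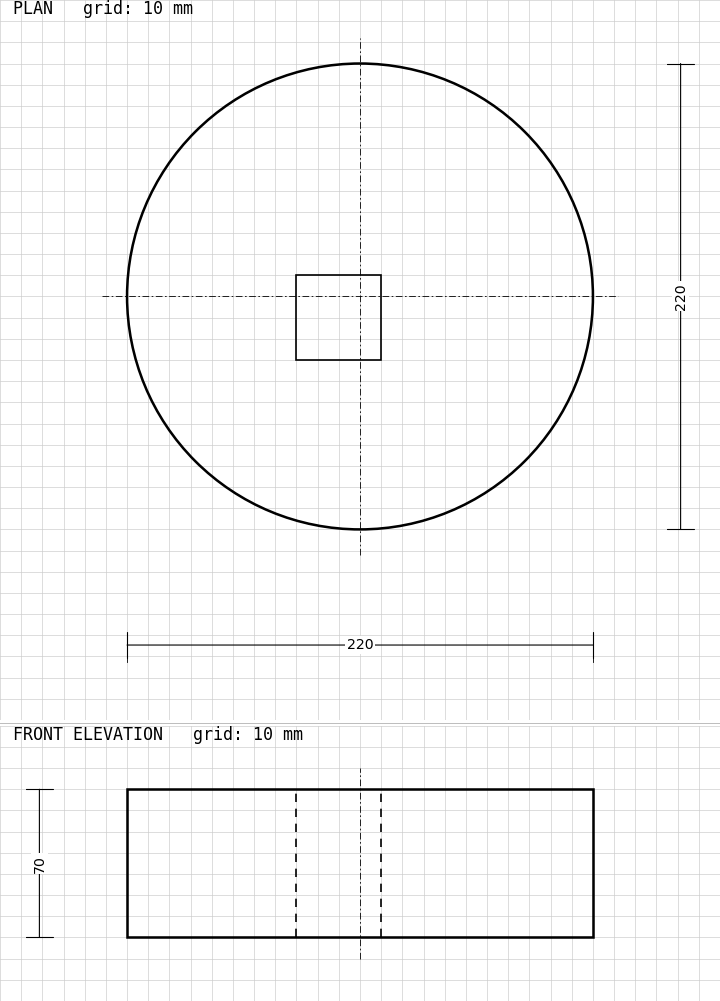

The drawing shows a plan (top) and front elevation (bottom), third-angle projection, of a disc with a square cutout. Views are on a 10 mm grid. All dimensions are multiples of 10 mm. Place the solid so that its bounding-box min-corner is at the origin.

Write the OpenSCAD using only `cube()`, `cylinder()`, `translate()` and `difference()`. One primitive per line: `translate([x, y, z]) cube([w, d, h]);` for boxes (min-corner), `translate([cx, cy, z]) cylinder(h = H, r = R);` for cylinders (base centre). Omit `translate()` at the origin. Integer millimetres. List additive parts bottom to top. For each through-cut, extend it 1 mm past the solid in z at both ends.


difference() {
  translate([110, 110, 0]) cylinder(h = 70, r = 110);
  translate([80, 80, -1]) cube([40, 40, 72]);
}
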